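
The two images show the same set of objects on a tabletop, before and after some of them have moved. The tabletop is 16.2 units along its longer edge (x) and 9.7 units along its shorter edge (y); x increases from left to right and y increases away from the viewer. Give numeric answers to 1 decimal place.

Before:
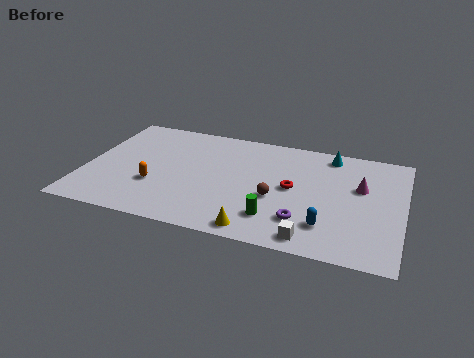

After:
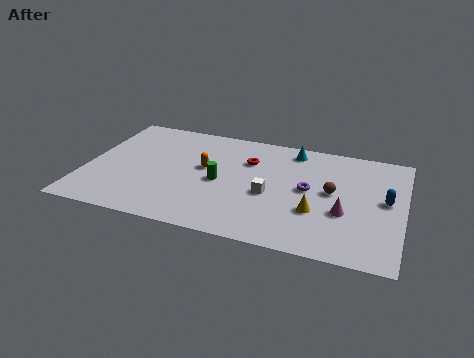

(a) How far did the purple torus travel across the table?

2.7

The purple torus was near (11.3, 2.4) before and (11.4, 5.1) after, so it travelled √(0.1² + 2.7²) ≈ 2.7 units.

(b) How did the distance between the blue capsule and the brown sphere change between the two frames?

-0.4

The distance was about 3.1 in the first image and 2.7 in the second, so they moved 0.4 units closer together.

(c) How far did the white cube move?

3.8

From (11.8, 1.1) to (9.5, 4.1), the white cube covered √(2.3² + 3.0²) ≈ 3.8 units.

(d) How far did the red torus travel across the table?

3.0

The red torus was near (10.6, 5.0) before and (8.2, 6.8) after, so it travelled √(2.4² + 1.8²) ≈ 3.0 units.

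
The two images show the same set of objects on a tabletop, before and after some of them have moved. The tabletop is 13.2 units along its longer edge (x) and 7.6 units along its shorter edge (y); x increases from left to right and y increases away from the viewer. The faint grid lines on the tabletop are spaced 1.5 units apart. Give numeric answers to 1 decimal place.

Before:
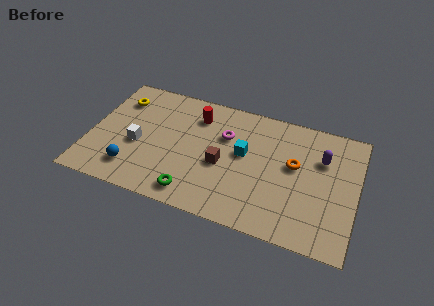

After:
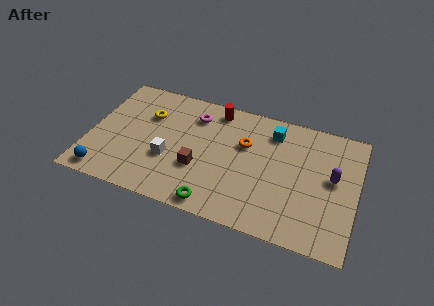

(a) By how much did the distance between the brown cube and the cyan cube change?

+3.4

They were about 1.4 units apart before and 4.8 after — 3.4 units further apart.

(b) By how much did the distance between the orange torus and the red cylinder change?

-2.9

They were about 5.2 units apart before and 2.3 after — 2.9 units closer together.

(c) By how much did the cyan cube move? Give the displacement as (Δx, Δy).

(1.3, 1.8)

The cyan cube started near (7.6, 4.3) and ended near (8.9, 6.1).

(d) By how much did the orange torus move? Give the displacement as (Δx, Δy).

(-2.5, 0.5)

From the two frames, the orange torus sits at roughly (10.1, 4.4) before and (7.6, 4.9) after.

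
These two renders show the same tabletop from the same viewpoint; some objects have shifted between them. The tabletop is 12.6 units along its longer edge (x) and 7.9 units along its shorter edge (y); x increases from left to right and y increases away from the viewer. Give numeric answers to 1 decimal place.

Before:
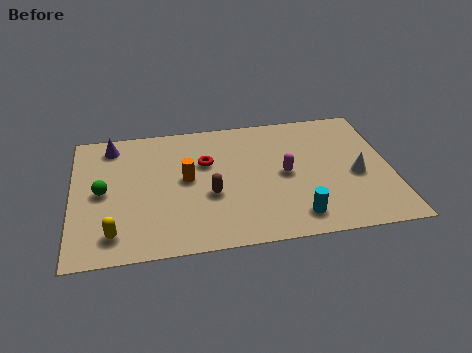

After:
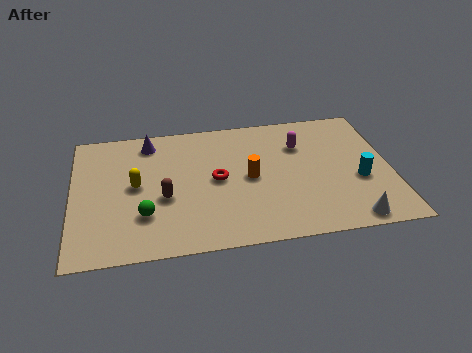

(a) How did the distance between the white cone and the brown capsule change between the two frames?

+1.8

The distance was about 5.8 in the first image and 7.6 in the second, so they moved 1.8 units further apart.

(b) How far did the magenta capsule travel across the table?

1.8

The magenta capsule was near (8.4, 3.9) before and (9.1, 5.6) after, so it travelled √(0.7² + 1.7²) ≈ 1.8 units.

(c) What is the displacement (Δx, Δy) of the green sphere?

(1.6, -1.6)

The green sphere was at about (1.2, 3.9) and moved to about (2.8, 2.3).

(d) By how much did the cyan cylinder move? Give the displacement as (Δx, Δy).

(2.6, 1.8)

The cyan cylinder was at about (8.7, 1.3) and moved to about (11.3, 3.1).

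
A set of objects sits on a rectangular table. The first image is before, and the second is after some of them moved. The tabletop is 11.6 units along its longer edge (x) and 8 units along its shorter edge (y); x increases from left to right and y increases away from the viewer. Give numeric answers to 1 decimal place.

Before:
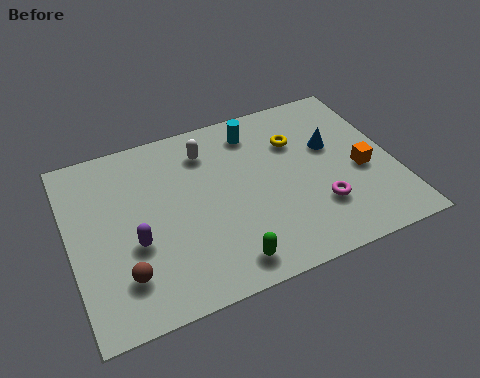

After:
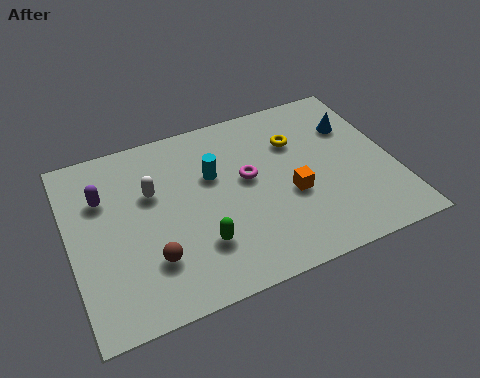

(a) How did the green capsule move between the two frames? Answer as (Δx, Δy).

(-0.8, 1.1)

The green capsule was at about (5.2, 1.1) and moved to about (4.4, 2.2).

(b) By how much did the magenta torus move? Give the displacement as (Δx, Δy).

(-2.3, 2.2)

From the two frames, the magenta torus sits at roughly (8.7, 2.3) before and (6.4, 4.5) after.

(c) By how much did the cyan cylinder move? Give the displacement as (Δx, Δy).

(-1.7, -1.5)

The cyan cylinder was at about (6.9, 6.6) and moved to about (5.2, 5.1).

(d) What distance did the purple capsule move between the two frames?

2.6

The purple capsule was near (2.2, 3.1) before and (1.3, 5.5) after, so it travelled √(0.9² + 2.4²) ≈ 2.6 units.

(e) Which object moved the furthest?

the magenta torus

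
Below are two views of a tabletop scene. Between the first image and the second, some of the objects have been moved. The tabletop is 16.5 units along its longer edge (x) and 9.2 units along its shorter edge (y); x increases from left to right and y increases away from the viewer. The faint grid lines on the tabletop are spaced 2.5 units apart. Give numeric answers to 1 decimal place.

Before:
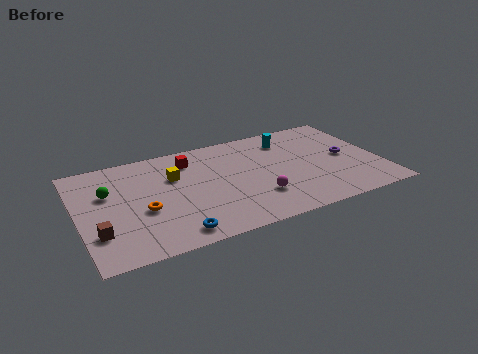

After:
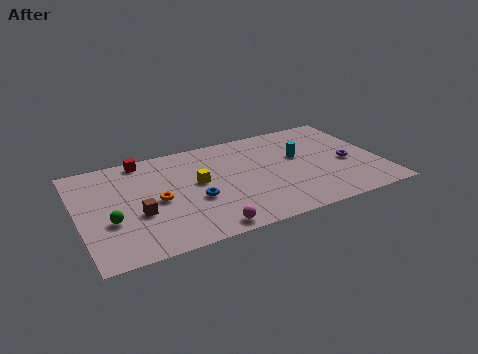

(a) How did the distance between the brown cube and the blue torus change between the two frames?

-1.0

The distance was about 4.1 in the first image and 3.1 in the second, so they moved 1.0 units closer together.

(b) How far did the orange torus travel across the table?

1.0

From (3.4, 3.7) to (4.2, 4.3), the orange torus covered √(0.8² + 0.6²) ≈ 1.0 units.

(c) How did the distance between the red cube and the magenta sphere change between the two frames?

+2.2

They were about 5.7 units apart before and 7.9 after — 2.2 units further apart.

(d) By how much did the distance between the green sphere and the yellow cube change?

+1.6

The distance was about 3.6 in the first image and 5.2 in the second, so they moved 1.6 units further apart.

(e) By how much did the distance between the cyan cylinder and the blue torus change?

-3.0

Before: roughly 9.3 units apart; after: 6.3. That's 3.0 units closer together.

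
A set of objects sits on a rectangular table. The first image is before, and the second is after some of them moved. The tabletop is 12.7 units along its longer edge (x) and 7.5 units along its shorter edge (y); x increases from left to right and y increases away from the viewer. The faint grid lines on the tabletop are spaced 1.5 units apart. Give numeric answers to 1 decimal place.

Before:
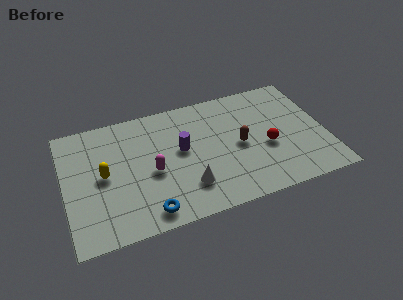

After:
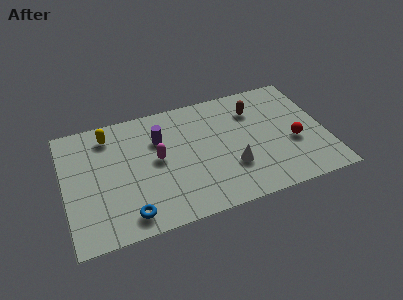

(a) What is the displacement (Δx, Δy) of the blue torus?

(-0.9, 0.1)

From the two frames, the blue torus sits at roughly (3.8, 1.0) before and (2.9, 1.1) after.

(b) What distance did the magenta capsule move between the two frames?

0.8

From (4.2, 3.3) to (4.5, 4.0), the magenta capsule covered √(0.3² + 0.7²) ≈ 0.8 units.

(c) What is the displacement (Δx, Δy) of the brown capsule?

(0.9, 2.0)

The brown capsule started near (8.5, 3.6) and ended near (9.4, 5.6).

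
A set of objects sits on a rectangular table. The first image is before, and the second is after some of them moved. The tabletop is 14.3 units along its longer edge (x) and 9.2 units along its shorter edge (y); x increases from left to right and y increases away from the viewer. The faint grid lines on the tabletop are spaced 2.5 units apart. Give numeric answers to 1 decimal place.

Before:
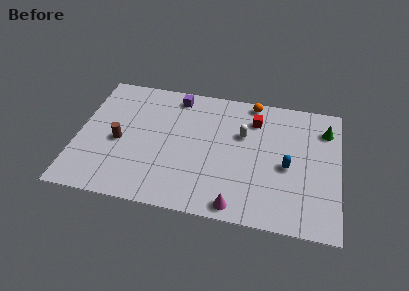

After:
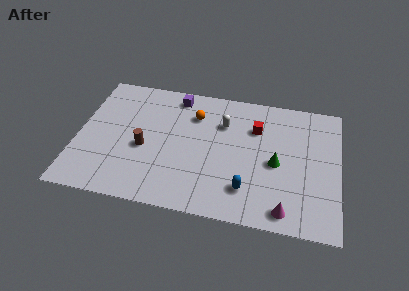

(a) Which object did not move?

the purple cube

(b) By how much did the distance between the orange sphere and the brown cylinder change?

-4.4

They were about 8.3 units apart before and 3.9 after — 4.4 units closer together.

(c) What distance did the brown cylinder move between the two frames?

1.4

From (2.3, 4.1) to (3.7, 3.9), the brown cylinder covered √(1.4² + 0.2²) ≈ 1.4 units.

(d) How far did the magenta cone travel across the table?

2.6

The magenta cone was near (8.9, 0.9) before and (11.5, 1.1) after, so it travelled √(2.6² + 0.2²) ≈ 2.6 units.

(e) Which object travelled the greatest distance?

the green cone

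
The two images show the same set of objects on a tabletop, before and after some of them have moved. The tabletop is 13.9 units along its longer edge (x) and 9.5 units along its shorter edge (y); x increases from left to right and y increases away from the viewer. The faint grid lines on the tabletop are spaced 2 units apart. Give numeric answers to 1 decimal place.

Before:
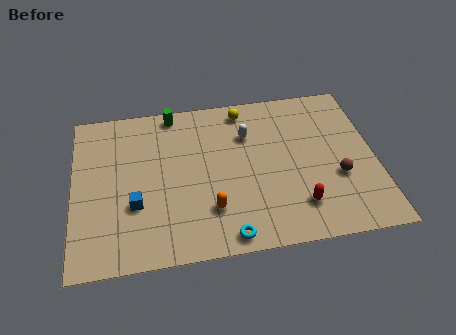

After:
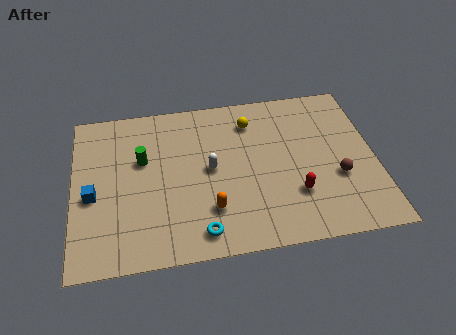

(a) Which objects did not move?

the orange capsule and the brown sphere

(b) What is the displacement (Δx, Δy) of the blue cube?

(-1.9, 0.8)

From the two frames, the blue cube sits at roughly (2.8, 3.3) before and (0.9, 4.1) after.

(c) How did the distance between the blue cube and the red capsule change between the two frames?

+1.8

They were about 7.5 units apart before and 9.3 after — 1.8 units further apart.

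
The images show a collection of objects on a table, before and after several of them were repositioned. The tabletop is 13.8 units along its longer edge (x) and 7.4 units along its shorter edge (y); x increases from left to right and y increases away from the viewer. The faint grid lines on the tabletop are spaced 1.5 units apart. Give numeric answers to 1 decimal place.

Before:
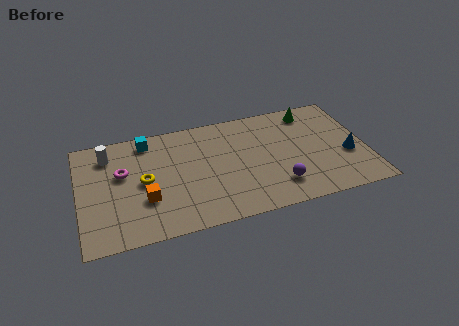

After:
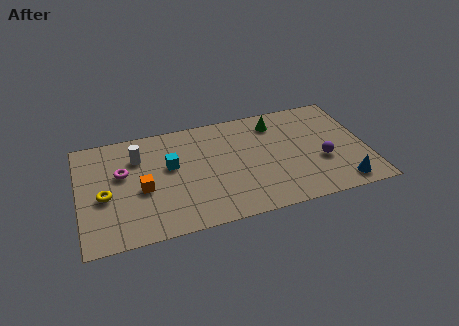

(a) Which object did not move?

the magenta torus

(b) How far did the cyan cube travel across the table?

2.2

The cyan cube moved from about (3.4, 6.4) to (4.4, 4.4), a distance of √(1.0² + 2.0²) ≈ 2.2.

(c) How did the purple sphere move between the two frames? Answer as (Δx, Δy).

(2.2, 1.1)

From the two frames, the purple sphere sits at roughly (9.4, 1.7) before and (11.6, 2.8) after.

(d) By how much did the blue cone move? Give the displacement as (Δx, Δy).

(-0.5, -1.9)

The blue cone was at about (12.9, 2.9) and moved to about (12.4, 1.0).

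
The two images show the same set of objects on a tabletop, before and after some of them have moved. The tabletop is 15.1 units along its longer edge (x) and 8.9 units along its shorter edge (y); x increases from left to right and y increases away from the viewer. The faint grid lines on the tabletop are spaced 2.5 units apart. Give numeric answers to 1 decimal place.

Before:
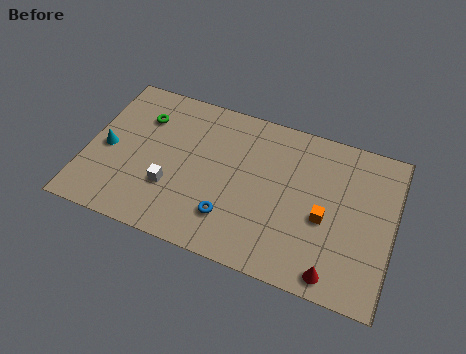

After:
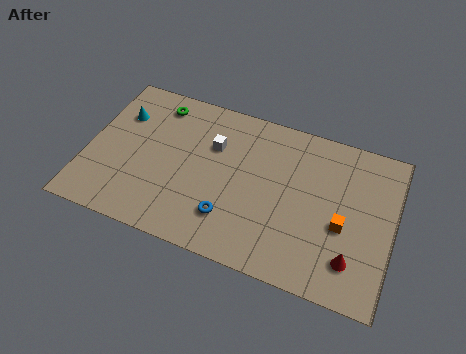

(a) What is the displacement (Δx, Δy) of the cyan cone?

(0.4, 2.2)

The cyan cone was at about (1.0, 4.1) and moved to about (1.4, 6.3).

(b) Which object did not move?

the blue torus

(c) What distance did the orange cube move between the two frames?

0.9

The orange cube was near (11.8, 3.8) before and (12.7, 3.7) after, so it travelled √(0.9² + 0.1²) ≈ 0.9 units.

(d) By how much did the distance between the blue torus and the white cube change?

+0.9

They were about 3.1 units apart before and 4.0 after — 0.9 units further apart.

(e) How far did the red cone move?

1.3

From (12.5, 1.0) to (13.3, 2.0), the red cone covered √(0.8² + 1.0²) ≈ 1.3 units.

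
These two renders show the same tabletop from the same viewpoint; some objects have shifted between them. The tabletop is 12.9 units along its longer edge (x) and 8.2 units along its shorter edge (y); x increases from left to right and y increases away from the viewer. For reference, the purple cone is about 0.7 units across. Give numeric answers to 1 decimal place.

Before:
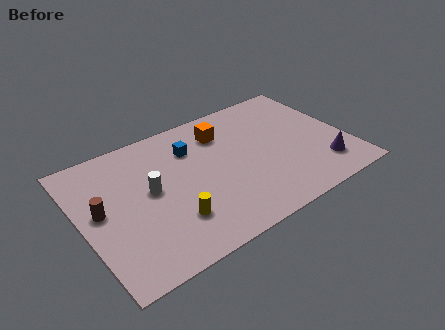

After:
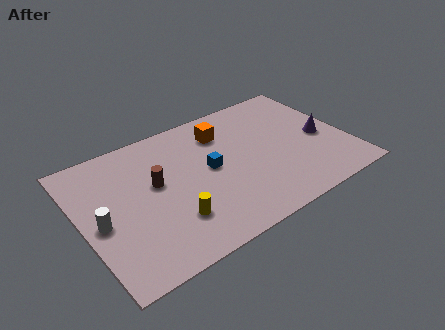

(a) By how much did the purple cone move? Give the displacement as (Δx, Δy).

(0.3, 1.9)

The purple cone started near (11.4, 1.8) and ended near (11.7, 3.7).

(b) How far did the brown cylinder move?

2.7

The brown cylinder moved from about (0.9, 4.4) to (3.6, 4.7), a distance of √(2.7² + 0.3²) ≈ 2.7.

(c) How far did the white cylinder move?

2.6

From (3.3, 4.4) to (0.8, 3.7), the white cylinder covered √(2.5² + 0.7²) ≈ 2.6 units.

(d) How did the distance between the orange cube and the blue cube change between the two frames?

+0.6

The distance was about 1.6 in the first image and 2.2 in the second, so they moved 0.6 units further apart.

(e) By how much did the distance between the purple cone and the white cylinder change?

+2.4

The distance was about 8.5 in the first image and 10.9 in the second, so they moved 2.4 units further apart.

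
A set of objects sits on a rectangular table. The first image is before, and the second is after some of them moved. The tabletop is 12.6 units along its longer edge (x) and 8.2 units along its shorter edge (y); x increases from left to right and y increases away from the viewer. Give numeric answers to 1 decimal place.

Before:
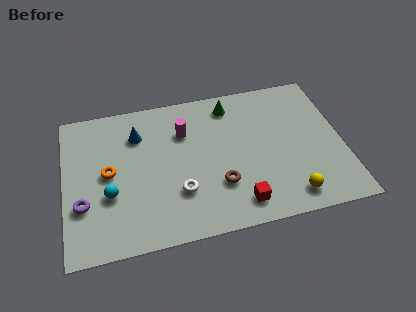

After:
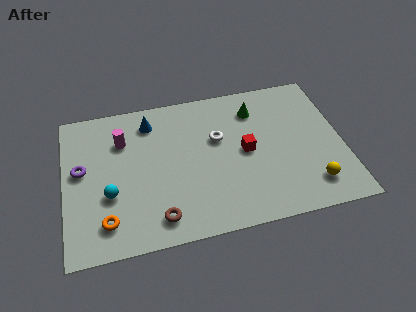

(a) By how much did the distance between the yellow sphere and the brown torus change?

+3.5

The distance was about 3.4 in the first image and 6.9 in the second, so they moved 3.5 units further apart.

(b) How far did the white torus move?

3.2

The white torus was near (5.1, 2.5) before and (7.0, 5.1) after, so it travelled √(1.9² + 2.6²) ≈ 3.2 units.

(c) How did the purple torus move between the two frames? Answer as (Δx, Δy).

(0.0, 1.9)

The purple torus started near (0.8, 2.7) and ended near (0.8, 4.6).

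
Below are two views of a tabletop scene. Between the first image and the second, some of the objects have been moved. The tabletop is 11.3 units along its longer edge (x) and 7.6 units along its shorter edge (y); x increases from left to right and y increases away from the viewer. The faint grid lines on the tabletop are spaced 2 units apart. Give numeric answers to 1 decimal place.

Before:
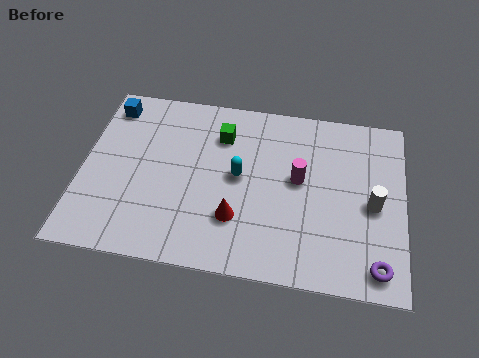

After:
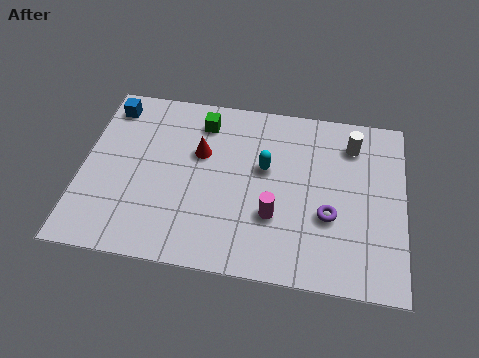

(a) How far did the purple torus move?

2.5

From (10.4, 1.0) to (8.7, 2.8), the purple torus covered √(1.7² + 1.8²) ≈ 2.5 units.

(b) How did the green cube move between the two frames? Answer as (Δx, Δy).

(-0.7, 0.5)

The green cube started near (4.8, 5.7) and ended near (4.1, 6.2).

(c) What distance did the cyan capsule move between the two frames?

1.0

The cyan capsule was near (5.5, 4.0) before and (6.4, 4.5) after, so it travelled √(0.9² + 0.5²) ≈ 1.0 units.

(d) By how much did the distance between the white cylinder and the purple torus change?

+0.8

They were about 2.5 units apart before and 3.3 after — 0.8 units further apart.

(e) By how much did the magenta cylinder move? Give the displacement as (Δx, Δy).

(-0.8, -1.7)

From the two frames, the magenta cylinder sits at roughly (7.6, 4.2) before and (6.8, 2.5) after.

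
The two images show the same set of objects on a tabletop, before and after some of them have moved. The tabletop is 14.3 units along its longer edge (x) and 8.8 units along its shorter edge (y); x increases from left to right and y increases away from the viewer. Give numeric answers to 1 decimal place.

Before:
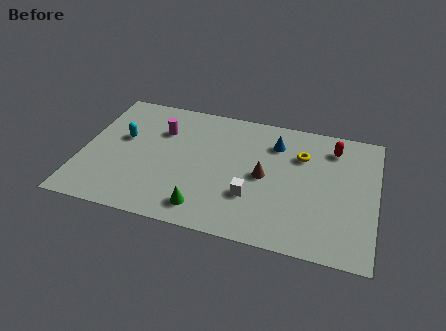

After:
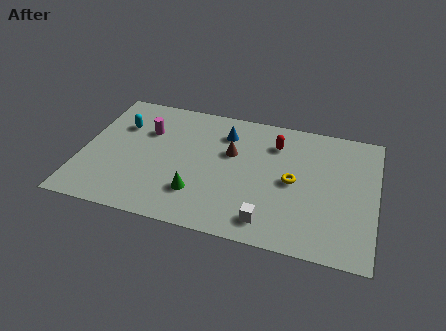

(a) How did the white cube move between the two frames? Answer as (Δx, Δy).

(0.9, -1.4)

From the two frames, the white cube sits at roughly (8.4, 2.8) before and (9.3, 1.4) after.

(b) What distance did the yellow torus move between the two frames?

1.9

From (10.6, 6.2) to (10.3, 4.3), the yellow torus covered √(0.3² + 1.9²) ≈ 1.9 units.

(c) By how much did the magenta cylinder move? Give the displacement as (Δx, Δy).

(-0.7, -0.2)

The magenta cylinder was at about (3.7, 6.2) and moved to about (3.0, 6.0).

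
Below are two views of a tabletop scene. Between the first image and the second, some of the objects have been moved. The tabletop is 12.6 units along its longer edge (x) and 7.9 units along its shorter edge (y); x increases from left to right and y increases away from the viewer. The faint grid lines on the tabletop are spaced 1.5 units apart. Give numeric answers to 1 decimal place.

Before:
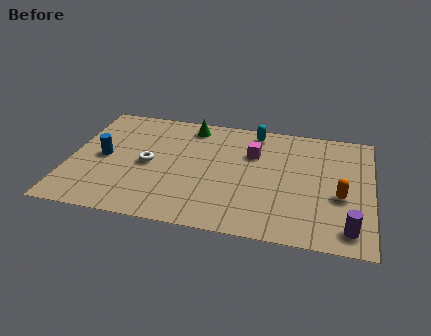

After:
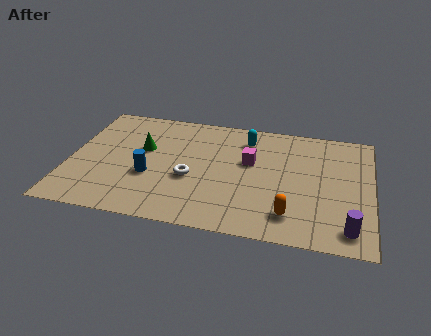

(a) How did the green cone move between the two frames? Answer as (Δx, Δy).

(-1.9, -2.0)

The green cone started near (4.9, 6.8) and ended near (3.0, 4.8).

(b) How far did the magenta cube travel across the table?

0.6

The magenta cube was near (7.6, 5.4) before and (7.5, 4.8) after, so it travelled √(0.1² + 0.6²) ≈ 0.6 units.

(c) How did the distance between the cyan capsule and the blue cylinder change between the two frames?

-1.8

They were about 6.9 units apart before and 5.1 after — 1.8 units closer together.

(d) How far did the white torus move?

1.9

The white torus moved from about (3.3, 3.8) to (5.1, 3.2), a distance of √(1.8² + 0.6²) ≈ 1.9.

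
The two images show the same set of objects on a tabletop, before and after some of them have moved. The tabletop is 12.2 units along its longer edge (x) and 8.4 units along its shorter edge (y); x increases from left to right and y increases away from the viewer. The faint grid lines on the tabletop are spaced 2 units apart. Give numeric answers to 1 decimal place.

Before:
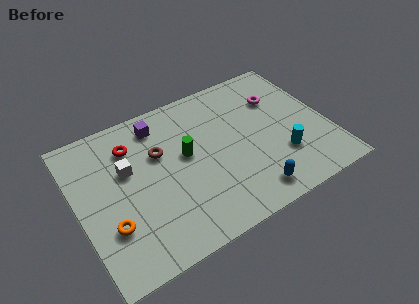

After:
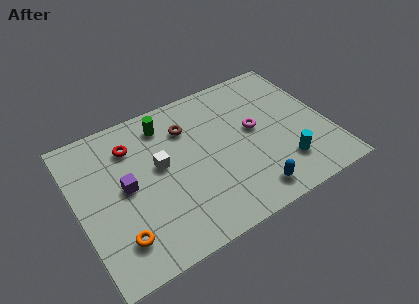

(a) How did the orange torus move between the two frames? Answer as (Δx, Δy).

(0.3, -0.8)

From the two frames, the orange torus sits at roughly (1.3, 2.6) before and (1.6, 1.8) after.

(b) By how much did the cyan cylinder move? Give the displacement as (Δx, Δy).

(0.0, -0.5)

From the two frames, the cyan cylinder sits at roughly (9.7, 2.5) before and (9.7, 2.0) after.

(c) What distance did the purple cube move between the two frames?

3.4

The purple cube moved from about (4.3, 7.0) to (2.3, 4.3), a distance of √(2.0² + 2.7²) ≈ 3.4.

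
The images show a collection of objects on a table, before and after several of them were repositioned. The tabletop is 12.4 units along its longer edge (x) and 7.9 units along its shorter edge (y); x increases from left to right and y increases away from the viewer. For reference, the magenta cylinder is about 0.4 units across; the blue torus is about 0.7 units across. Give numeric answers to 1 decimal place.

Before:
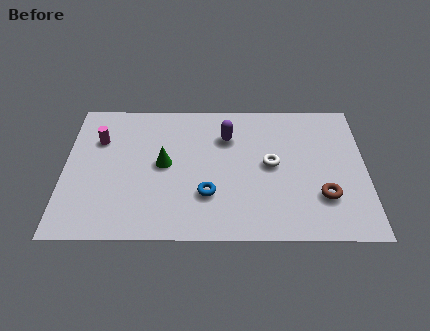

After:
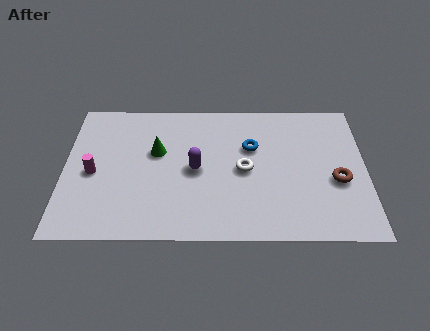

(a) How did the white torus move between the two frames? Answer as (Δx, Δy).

(-1.1, -0.3)

From the two frames, the white torus sits at roughly (8.5, 4.1) before and (7.4, 3.8) after.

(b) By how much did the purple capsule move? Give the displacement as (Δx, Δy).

(-1.3, -1.9)

The purple capsule started near (6.7, 5.7) and ended near (5.4, 3.8).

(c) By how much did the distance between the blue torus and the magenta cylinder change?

+1.2

Before: roughly 5.5 units apart; after: 6.7. That's 1.2 units further apart.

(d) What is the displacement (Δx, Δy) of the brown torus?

(0.6, 0.9)

From the two frames, the brown torus sits at roughly (10.6, 2.3) before and (11.2, 3.2) after.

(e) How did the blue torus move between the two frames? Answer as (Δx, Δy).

(1.8, 2.7)

The blue torus was at about (5.9, 2.4) and moved to about (7.7, 5.1).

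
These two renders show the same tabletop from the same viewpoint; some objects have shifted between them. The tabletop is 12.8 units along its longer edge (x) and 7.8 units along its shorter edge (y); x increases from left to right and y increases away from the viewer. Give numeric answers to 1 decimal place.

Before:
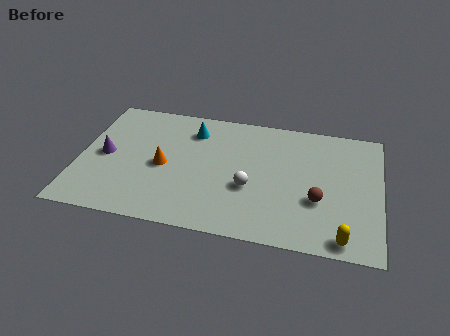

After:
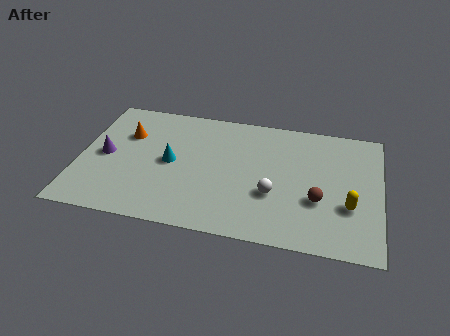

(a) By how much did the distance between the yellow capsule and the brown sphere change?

-1.0

They were about 2.3 units apart before and 1.3 after — 1.0 units closer together.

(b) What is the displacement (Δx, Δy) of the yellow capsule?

(0.2, 1.9)

From the two frames, the yellow capsule sits at roughly (11.3, 0.8) before and (11.5, 2.7) after.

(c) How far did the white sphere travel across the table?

1.0

The white sphere moved from about (7.3, 3.0) to (8.3, 2.8), a distance of √(1.0² + 0.2²) ≈ 1.0.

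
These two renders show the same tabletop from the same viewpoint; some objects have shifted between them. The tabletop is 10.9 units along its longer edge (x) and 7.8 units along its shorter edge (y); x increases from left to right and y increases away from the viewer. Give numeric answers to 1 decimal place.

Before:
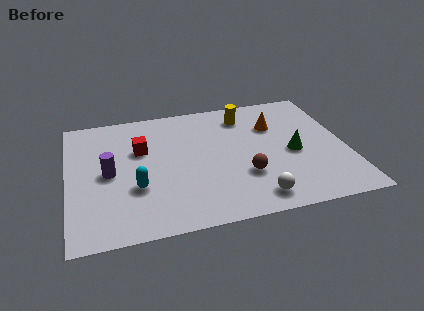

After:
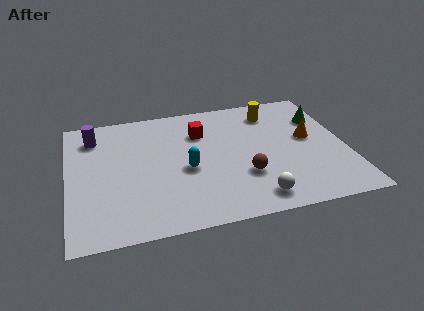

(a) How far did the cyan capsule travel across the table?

2.1

The cyan capsule moved from about (2.6, 2.7) to (4.6, 3.4), a distance of √(2.0² + 0.7²) ≈ 2.1.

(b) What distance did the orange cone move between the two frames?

1.7

The orange cone moved from about (8.2, 5.4) to (9.5, 4.3), a distance of √(1.3² + 1.1²) ≈ 1.7.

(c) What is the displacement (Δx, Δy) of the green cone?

(1.3, 2.0)

From the two frames, the green cone sits at roughly (8.8, 3.5) before and (10.1, 5.5) after.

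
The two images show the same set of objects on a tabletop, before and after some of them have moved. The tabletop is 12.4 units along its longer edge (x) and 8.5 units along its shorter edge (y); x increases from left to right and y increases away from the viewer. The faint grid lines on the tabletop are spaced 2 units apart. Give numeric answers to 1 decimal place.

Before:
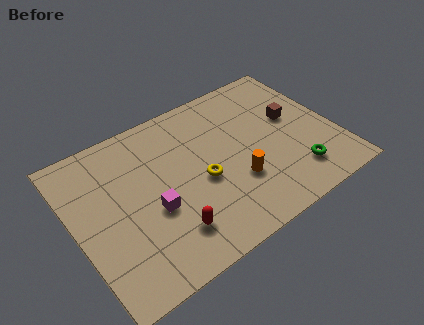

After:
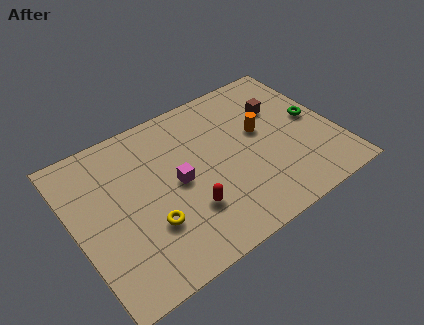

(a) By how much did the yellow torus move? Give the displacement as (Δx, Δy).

(-2.7, -1.0)

From the two frames, the yellow torus sits at roughly (5.9, 3.7) before and (3.2, 2.7) after.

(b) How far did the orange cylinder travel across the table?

2.6

The orange cylinder was near (7.4, 2.8) before and (9.0, 4.9) after, so it travelled √(1.6² + 2.1²) ≈ 2.6 units.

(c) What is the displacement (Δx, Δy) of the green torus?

(1.4, 2.6)

From the two frames, the green torus sits at roughly (10.1, 1.8) before and (11.5, 4.4) after.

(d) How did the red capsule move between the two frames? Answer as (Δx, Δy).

(1.0, 0.6)

The red capsule started near (4.0, 1.9) and ended near (5.0, 2.5).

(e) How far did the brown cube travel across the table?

1.0

From (10.6, 4.9) to (10.1, 5.8), the brown cube covered √(0.5² + 0.9²) ≈ 1.0 units.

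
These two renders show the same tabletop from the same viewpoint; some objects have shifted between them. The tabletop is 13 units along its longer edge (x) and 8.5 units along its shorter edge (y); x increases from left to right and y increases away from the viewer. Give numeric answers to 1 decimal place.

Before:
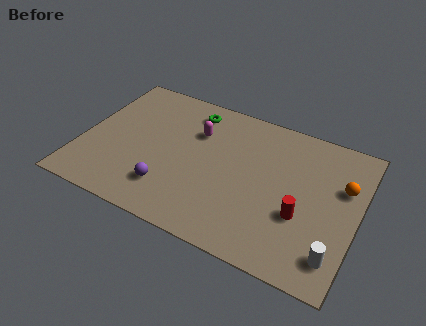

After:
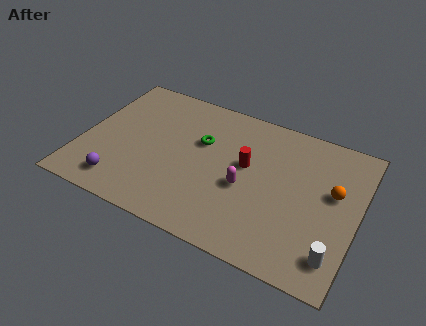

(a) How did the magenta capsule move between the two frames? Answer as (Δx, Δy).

(2.6, -2.3)

From the two frames, the magenta capsule sits at roughly (5.2, 5.9) before and (7.8, 3.6) after.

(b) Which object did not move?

the white cylinder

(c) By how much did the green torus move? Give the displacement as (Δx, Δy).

(0.7, -1.7)

The green torus started near (4.8, 7.1) and ended near (5.5, 5.4).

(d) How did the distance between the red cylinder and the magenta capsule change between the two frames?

-4.7

Before: roughly 6.0 units apart; after: 1.3. That's 4.7 units closer together.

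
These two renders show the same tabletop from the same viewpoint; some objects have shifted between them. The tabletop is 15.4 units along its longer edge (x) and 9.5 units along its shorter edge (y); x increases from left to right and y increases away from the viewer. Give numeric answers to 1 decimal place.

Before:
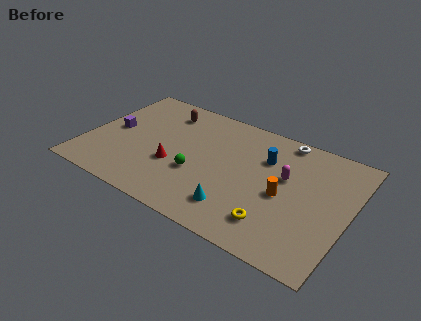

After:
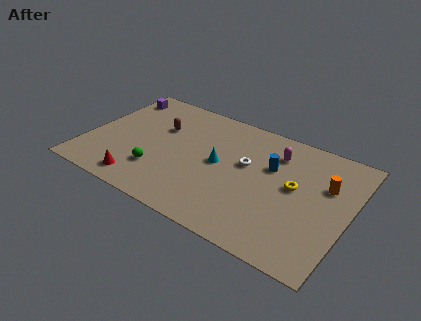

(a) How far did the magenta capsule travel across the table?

1.8

The magenta capsule was near (11.6, 5.7) before and (10.8, 7.3) after, so it travelled √(0.8² + 1.6²) ≈ 1.8 units.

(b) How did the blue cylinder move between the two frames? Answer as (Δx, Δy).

(0.4, -0.5)

The blue cylinder was at about (10.3, 6.6) and moved to about (10.7, 6.1).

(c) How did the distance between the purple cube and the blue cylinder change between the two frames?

+0.8

The distance was about 9.1 in the first image and 9.9 in the second, so they moved 0.8 units further apart.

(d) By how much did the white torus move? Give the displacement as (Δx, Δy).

(-1.8, -3.0)

The white torus was at about (11.1, 8.6) and moved to about (9.3, 5.6).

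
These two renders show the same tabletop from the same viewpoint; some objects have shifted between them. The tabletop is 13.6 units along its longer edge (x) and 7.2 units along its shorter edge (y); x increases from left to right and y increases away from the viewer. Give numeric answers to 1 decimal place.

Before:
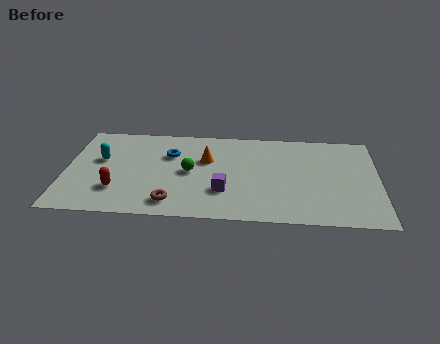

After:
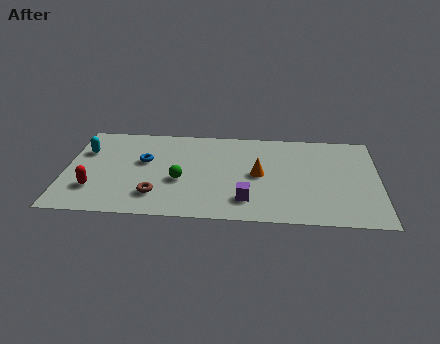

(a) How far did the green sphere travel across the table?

0.8

The green sphere moved from about (5.4, 3.6) to (5.0, 2.9), a distance of √(0.4² + 0.7²) ≈ 0.8.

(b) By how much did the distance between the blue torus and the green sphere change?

+0.5

Before: roughly 1.6 units apart; after: 2.1. That's 0.5 units further apart.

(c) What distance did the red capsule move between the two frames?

1.0

The red capsule moved from about (2.3, 2.0) to (1.3, 2.0), a distance of √(1.0² + 0.0²) ≈ 1.0.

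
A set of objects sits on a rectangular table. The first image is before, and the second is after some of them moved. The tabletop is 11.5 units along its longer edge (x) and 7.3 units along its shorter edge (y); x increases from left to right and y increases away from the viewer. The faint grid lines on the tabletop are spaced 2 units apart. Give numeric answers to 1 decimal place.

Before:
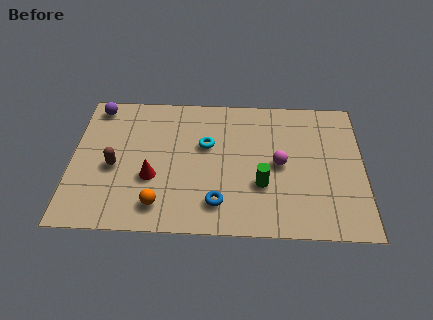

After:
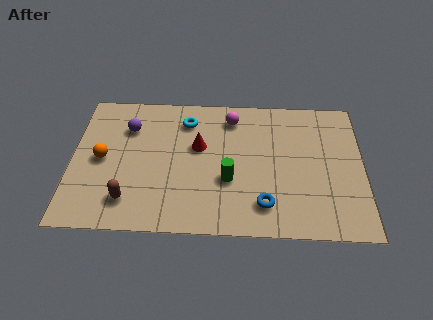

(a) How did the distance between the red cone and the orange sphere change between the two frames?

+2.5

They were about 1.4 units apart before and 3.9 after — 2.5 units further apart.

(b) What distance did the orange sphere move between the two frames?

3.3

From (3.5, 1.3) to (1.2, 3.6), the orange sphere covered √(2.3² + 2.3²) ≈ 3.3 units.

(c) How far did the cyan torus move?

1.5

The cyan torus was near (5.3, 4.5) before and (4.5, 5.8) after, so it travelled √(0.8² + 1.3²) ≈ 1.5 units.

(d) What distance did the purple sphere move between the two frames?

1.7

The purple sphere was near (0.9, 6.4) before and (2.2, 5.3) after, so it travelled √(1.3² + 1.1²) ≈ 1.7 units.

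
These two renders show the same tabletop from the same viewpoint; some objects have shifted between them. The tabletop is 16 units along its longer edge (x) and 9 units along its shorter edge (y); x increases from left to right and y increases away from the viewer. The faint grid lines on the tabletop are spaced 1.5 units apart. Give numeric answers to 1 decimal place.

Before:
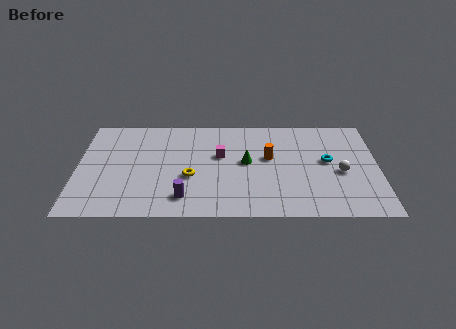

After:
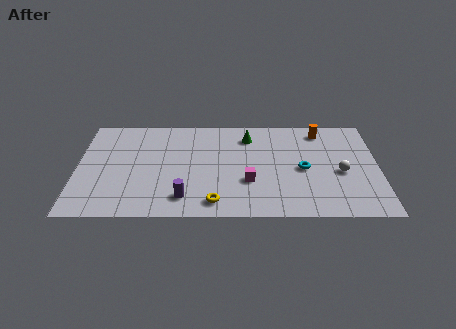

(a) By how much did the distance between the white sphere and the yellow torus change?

-0.8

The distance was about 8.0 in the first image and 7.2 in the second, so they moved 0.8 units closer together.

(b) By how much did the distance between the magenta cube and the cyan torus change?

-2.6

They were about 5.7 units apart before and 3.1 after — 2.6 units closer together.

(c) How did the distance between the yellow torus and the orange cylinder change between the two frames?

+4.0

They were about 4.5 units apart before and 8.5 after — 4.0 units further apart.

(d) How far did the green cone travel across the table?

2.3

The green cone moved from about (9.0, 4.8) to (9.1, 7.1), a distance of √(0.1² + 2.3²) ≈ 2.3.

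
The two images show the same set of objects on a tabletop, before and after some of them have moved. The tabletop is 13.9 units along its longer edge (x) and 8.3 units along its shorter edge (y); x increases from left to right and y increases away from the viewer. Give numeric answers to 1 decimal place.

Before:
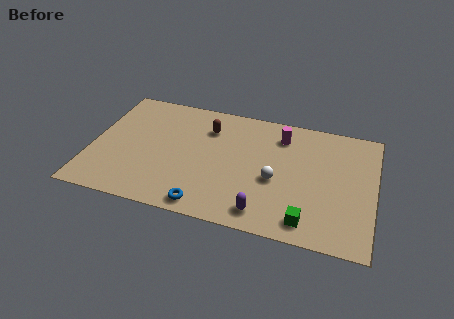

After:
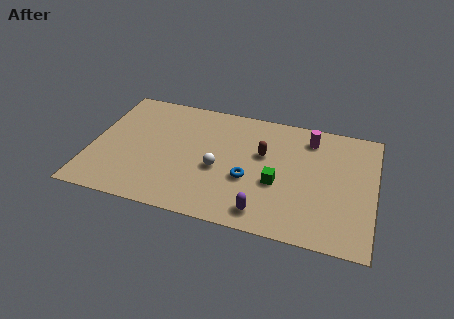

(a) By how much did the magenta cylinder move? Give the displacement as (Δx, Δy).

(1.4, 0.2)

The magenta cylinder started near (9.2, 6.6) and ended near (10.6, 6.8).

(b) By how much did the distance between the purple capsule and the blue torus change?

-0.6

They were about 2.8 units apart before and 2.2 after — 0.6 units closer together.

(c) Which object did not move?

the purple capsule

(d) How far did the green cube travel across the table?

2.6

The green cube moved from about (10.8, 1.2) to (9.2, 3.3), a distance of √(1.6² + 2.1²) ≈ 2.6.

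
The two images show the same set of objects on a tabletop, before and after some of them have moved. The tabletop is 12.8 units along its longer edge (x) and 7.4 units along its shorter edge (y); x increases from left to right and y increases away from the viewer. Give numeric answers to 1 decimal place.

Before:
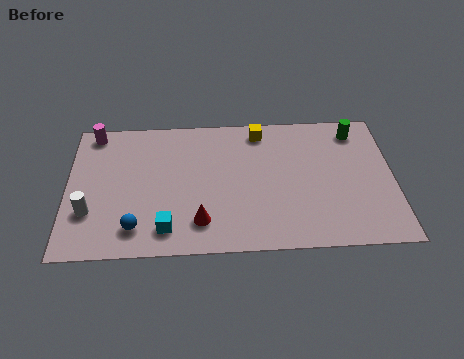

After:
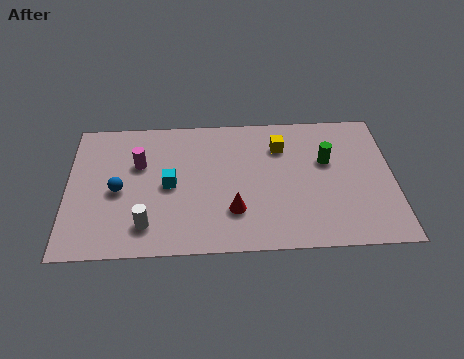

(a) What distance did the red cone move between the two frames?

1.4

The red cone moved from about (5.2, 1.6) to (6.5, 2.1), a distance of √(1.3² + 0.5²) ≈ 1.4.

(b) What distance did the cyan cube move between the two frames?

2.3

The cyan cube moved from about (3.9, 1.3) to (4.0, 3.6), a distance of √(0.1² + 2.3²) ≈ 2.3.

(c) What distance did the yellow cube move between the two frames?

1.2

From (7.6, 6.4) to (8.4, 5.5), the yellow cube covered √(0.8² + 0.9²) ≈ 1.2 units.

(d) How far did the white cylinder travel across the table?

2.3

From (0.9, 2.3) to (3.1, 1.5), the white cylinder covered √(2.2² + 0.8²) ≈ 2.3 units.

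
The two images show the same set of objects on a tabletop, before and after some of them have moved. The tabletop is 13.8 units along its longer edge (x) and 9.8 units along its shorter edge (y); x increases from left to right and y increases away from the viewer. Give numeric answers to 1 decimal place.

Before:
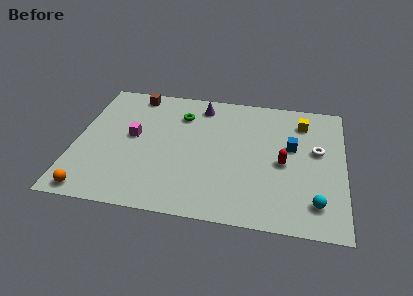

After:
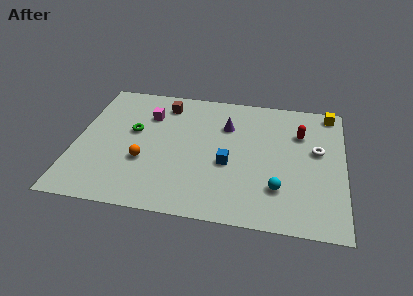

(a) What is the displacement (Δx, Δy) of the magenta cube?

(0.7, 1.8)

From the two frames, the magenta cube sits at roughly (2.9, 5.3) before and (3.6, 7.1) after.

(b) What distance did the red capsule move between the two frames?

2.5

The red capsule moved from about (10.7, 4.5) to (11.5, 6.9), a distance of √(0.8² + 2.4²) ≈ 2.5.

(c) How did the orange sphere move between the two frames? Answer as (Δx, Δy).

(2.5, 2.6)

The orange sphere started near (1.1, 0.9) and ended near (3.6, 3.5).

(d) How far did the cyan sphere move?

2.0

The cyan sphere was near (12.4, 1.9) before and (10.5, 2.6) after, so it travelled √(1.9² + 0.7²) ≈ 2.0 units.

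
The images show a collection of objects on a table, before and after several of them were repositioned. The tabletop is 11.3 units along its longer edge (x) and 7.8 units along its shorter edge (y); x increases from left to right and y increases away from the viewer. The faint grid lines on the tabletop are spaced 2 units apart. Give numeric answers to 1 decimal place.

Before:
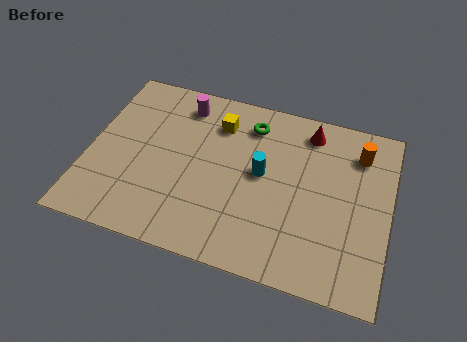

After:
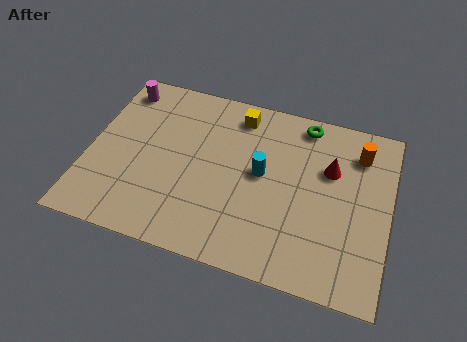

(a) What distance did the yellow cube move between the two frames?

0.9

The yellow cube moved from about (4.7, 6.0) to (5.4, 6.6), a distance of √(0.7² + 0.6²) ≈ 0.9.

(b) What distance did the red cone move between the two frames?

1.7

From (8.1, 6.6) to (9.0, 5.1), the red cone covered √(0.9² + 1.5²) ≈ 1.7 units.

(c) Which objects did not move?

the cyan cylinder and the orange cylinder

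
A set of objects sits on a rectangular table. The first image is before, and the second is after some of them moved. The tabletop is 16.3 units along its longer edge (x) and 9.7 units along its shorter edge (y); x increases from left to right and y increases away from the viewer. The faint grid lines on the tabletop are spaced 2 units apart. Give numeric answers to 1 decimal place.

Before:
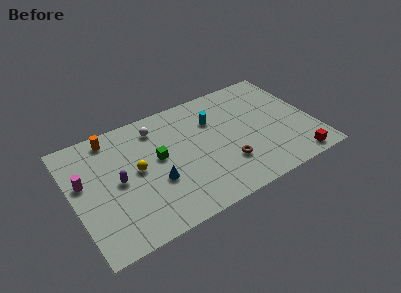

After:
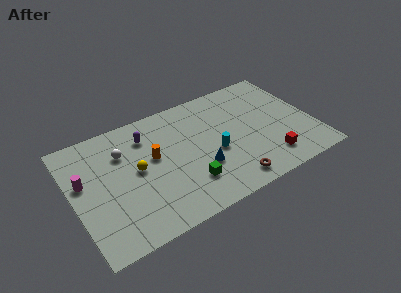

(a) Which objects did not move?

the yellow sphere and the magenta cylinder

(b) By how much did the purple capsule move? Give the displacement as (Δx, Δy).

(2.3, 2.7)

The purple capsule started near (3.0, 4.8) and ended near (5.3, 7.5).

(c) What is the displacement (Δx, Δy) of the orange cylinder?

(2.5, -2.9)

From the two frames, the orange cylinder sits at roughly (3.0, 8.5) before and (5.5, 5.6) after.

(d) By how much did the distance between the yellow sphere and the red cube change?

-1.9

Before: roughly 11.1 units apart; after: 9.2. That's 1.9 units closer together.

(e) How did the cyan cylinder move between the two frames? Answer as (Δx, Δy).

(-0.3, -2.7)

From the two frames, the cyan cylinder sits at roughly (9.8, 6.8) before and (9.5, 4.1) after.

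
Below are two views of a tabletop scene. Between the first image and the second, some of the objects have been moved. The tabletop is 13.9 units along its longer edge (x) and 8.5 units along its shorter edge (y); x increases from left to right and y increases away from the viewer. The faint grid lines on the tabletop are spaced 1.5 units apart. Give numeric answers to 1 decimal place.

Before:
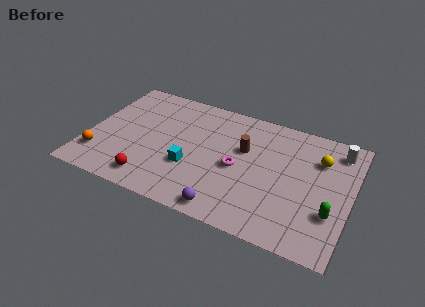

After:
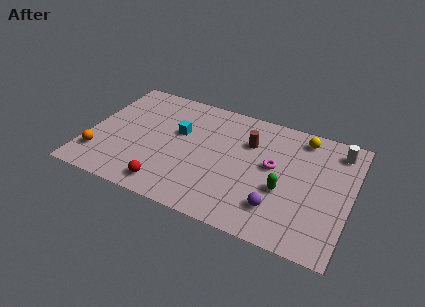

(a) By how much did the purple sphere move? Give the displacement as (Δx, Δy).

(2.5, 1.1)

The purple sphere started near (7.8, 0.9) and ended near (10.3, 2.0).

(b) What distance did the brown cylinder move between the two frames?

0.6

From (8.2, 5.3) to (8.4, 5.9), the brown cylinder covered √(0.2² + 0.6²) ≈ 0.6 units.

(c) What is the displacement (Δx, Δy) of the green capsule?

(-2.5, 0.6)

The green capsule started near (13.0, 2.7) and ended near (10.5, 3.3).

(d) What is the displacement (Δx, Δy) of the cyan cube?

(-0.9, 2.2)

The cyan cube was at about (5.6, 3.0) and moved to about (4.7, 5.2).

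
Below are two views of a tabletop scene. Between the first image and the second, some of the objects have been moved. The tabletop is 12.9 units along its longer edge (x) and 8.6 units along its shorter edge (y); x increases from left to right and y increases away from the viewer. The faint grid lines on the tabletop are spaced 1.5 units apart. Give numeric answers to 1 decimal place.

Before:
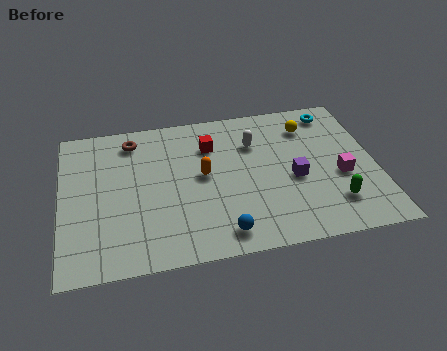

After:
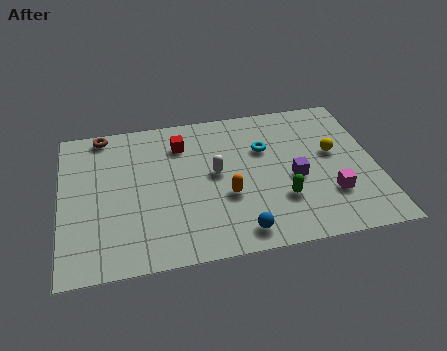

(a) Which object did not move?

the purple cube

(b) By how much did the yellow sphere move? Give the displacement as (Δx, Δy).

(0.9, -1.8)

The yellow sphere started near (10.3, 6.7) and ended near (11.2, 4.9).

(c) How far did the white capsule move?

2.3

The white capsule was near (8.0, 6.1) before and (6.3, 4.6) after, so it travelled √(1.7² + 1.5²) ≈ 2.3 units.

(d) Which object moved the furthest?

the cyan torus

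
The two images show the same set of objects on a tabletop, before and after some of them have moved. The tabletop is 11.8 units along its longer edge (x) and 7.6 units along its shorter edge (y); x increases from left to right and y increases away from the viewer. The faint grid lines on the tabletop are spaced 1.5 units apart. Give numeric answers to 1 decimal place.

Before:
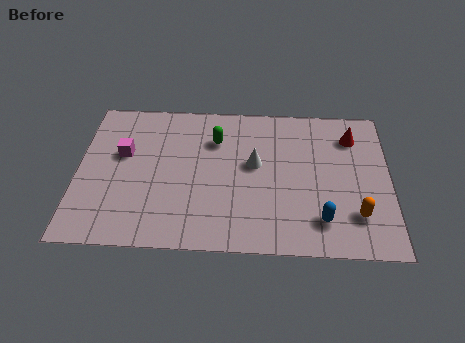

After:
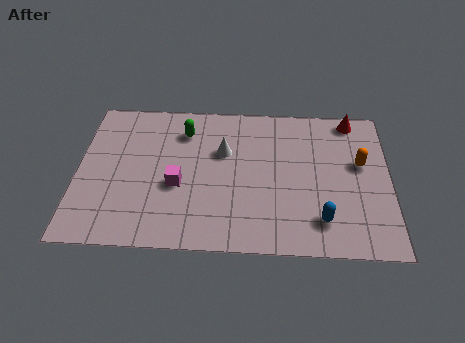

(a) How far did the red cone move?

0.9

The red cone moved from about (10.4, 5.9) to (10.4, 6.8), a distance of √(0.0² + 0.9²) ≈ 0.9.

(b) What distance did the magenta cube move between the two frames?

2.6

The magenta cube moved from about (1.7, 4.6) to (3.8, 3.1), a distance of √(2.1² + 1.5²) ≈ 2.6.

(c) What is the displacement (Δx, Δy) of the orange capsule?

(0.2, 2.6)

From the two frames, the orange capsule sits at roughly (10.5, 1.9) before and (10.7, 4.5) after.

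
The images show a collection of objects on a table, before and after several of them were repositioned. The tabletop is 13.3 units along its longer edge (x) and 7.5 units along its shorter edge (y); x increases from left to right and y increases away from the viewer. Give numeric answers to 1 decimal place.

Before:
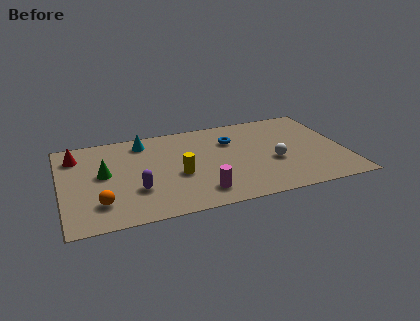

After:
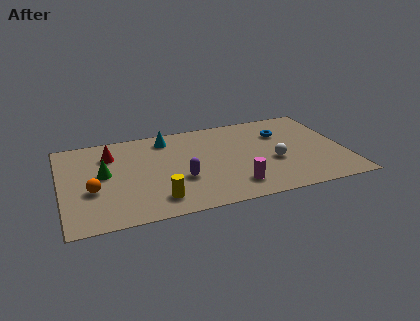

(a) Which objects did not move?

the white sphere and the green cone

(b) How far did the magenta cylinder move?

1.6

From (6.3, 1.4) to (7.9, 1.5), the magenta cylinder covered √(1.6² + 0.1²) ≈ 1.6 units.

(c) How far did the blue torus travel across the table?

2.4

From (8.1, 5.3) to (10.5, 5.3), the blue torus covered √(2.4² + 0.0²) ≈ 2.4 units.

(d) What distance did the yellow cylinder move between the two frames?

2.0

The yellow cylinder was near (5.4, 3.1) before and (4.3, 1.4) after, so it travelled √(1.1² + 1.7²) ≈ 2.0 units.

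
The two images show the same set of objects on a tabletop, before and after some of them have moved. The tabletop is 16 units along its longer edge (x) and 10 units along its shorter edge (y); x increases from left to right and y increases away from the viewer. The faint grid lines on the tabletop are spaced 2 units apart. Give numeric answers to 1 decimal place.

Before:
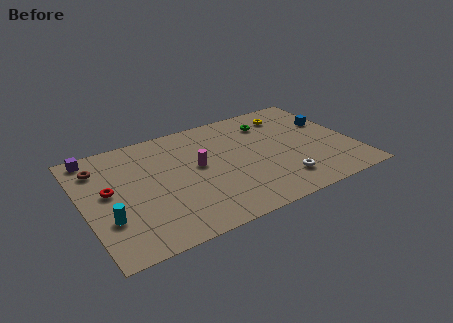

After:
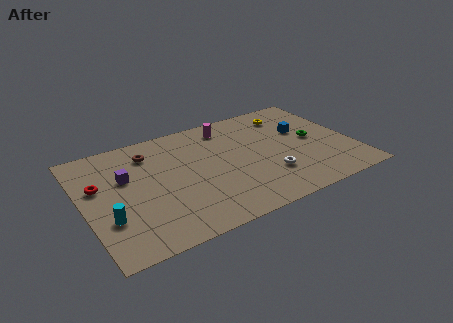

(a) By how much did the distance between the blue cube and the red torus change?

-1.2

Before: roughly 13.5 units apart; after: 12.3. That's 1.2 units closer together.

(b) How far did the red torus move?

0.9

The red torus moved from about (1.5, 5.5) to (1.0, 6.2), a distance of √(0.5² + 0.7²) ≈ 0.9.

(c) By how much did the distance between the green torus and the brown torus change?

-0.3

Before: roughly 10.3 units apart; after: 10.0. That's 0.3 units closer together.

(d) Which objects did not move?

the yellow torus and the cyan cylinder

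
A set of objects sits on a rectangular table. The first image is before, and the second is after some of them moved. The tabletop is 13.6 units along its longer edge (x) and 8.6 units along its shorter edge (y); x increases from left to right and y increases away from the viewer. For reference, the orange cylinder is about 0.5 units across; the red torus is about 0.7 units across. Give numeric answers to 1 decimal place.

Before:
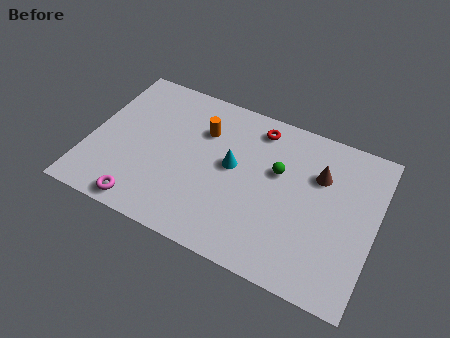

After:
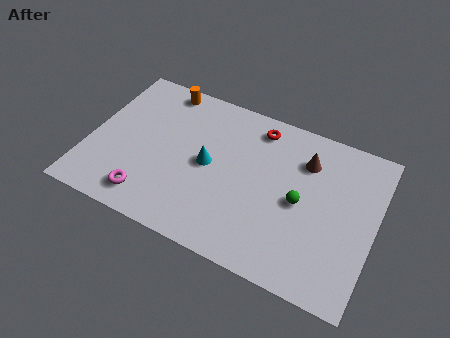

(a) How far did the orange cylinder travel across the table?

2.7

The orange cylinder was near (5.2, 6.1) before and (3.0, 7.7) after, so it travelled √(2.2² + 1.6²) ≈ 2.7 units.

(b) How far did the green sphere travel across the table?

1.7

The green sphere moved from about (8.9, 5.3) to (10.1, 4.1), a distance of √(1.2² + 1.2²) ≈ 1.7.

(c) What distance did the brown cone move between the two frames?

0.9

The brown cone was near (10.8, 5.9) before and (10.1, 6.4) after, so it travelled √(0.7² + 0.5²) ≈ 0.9 units.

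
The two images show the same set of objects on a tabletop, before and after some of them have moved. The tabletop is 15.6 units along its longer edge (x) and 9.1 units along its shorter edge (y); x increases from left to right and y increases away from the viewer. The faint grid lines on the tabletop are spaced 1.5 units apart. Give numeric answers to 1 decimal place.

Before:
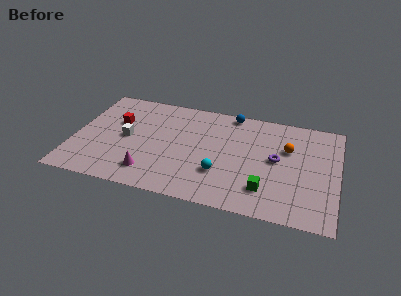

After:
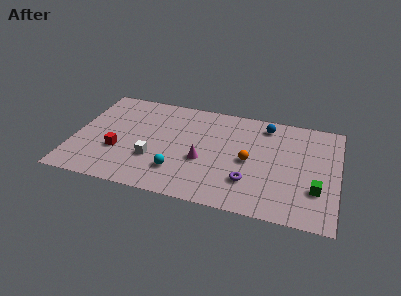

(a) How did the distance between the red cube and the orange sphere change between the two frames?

-2.4

They were about 10.2 units apart before and 7.8 after — 2.4 units closer together.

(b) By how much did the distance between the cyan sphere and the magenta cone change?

-2.3

The distance was about 4.2 in the first image and 1.9 in the second, so they moved 2.3 units closer together.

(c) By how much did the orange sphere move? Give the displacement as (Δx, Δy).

(-2.2, -1.6)

The orange sphere started near (12.6, 5.9) and ended near (10.4, 4.3).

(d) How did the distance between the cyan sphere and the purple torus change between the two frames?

+0.4

The distance was about 3.8 in the first image and 4.2 in the second, so they moved 0.4 units further apart.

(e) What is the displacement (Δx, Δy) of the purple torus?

(-1.5, -2.3)

The purple torus started near (12.0, 4.8) and ended near (10.5, 2.5).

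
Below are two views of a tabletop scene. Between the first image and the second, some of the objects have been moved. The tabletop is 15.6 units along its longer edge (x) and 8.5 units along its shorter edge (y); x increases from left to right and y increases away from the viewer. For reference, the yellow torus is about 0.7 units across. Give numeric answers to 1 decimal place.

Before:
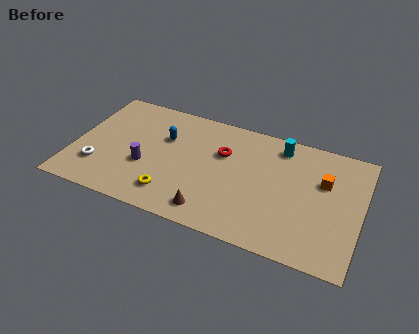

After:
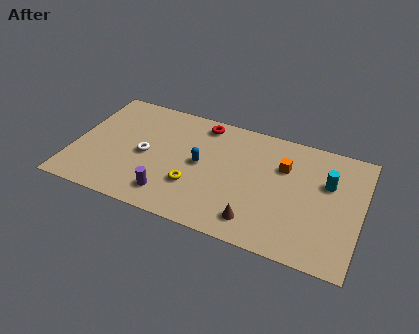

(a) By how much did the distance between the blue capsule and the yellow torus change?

-2.3

Before: roughly 4.0 units apart; after: 1.7. That's 2.3 units closer together.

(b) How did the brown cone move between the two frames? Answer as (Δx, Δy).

(2.4, 0.2)

From the two frames, the brown cone sits at roughly (7.8, 1.3) before and (10.2, 1.5) after.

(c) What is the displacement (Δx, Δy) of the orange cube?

(-2.2, 0.3)

The orange cube started near (13.5, 5.5) and ended near (11.3, 5.8).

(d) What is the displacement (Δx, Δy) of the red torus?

(-1.3, 1.8)

From the two frames, the red torus sits at roughly (8.0, 5.6) before and (6.7, 7.4) after.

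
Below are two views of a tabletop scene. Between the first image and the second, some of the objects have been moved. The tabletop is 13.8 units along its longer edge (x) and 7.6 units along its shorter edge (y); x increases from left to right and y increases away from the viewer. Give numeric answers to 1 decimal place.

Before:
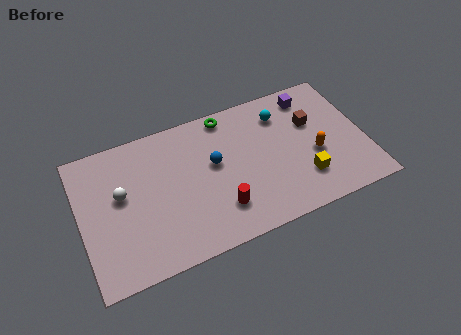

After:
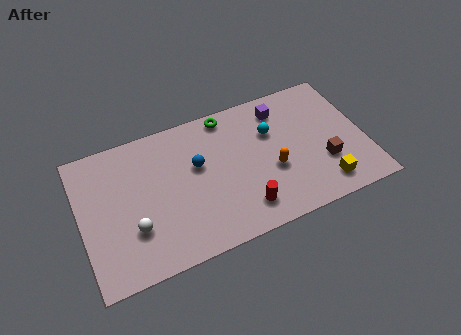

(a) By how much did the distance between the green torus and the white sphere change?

+0.8

Before: roughly 5.9 units apart; after: 6.7. That's 0.8 units further apart.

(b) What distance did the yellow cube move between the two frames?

1.1

From (10.6, 2.0) to (11.5, 1.3), the yellow cube covered √(0.9² + 0.7²) ≈ 1.1 units.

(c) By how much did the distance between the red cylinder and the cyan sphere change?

-1.3

They were about 5.3 units apart before and 4.0 after — 1.3 units closer together.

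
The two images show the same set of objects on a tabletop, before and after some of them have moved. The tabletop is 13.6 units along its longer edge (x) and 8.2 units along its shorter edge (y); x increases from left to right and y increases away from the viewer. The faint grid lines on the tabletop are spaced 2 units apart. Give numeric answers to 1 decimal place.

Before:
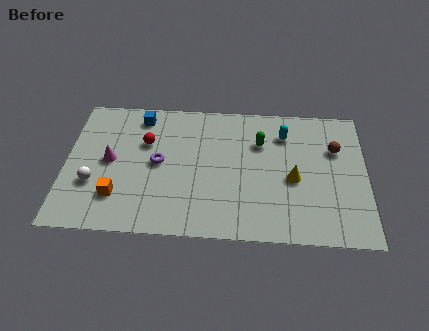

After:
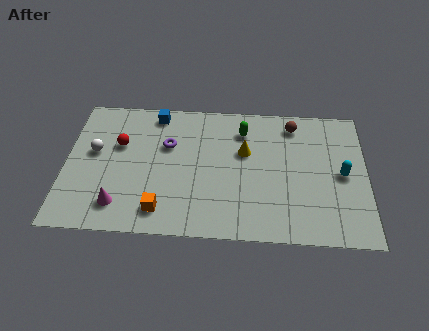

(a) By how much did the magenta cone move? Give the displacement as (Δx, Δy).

(0.5, -2.6)

The magenta cone was at about (2.0, 4.2) and moved to about (2.5, 1.6).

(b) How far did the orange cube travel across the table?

2.1

The orange cube moved from about (2.4, 2.1) to (4.4, 1.4), a distance of √(2.0² + 0.7²) ≈ 2.1.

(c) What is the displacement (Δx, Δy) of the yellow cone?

(-2.2, 1.5)

The yellow cone started near (10.3, 3.6) and ended near (8.1, 5.1).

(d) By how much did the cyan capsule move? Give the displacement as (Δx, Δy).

(2.6, -2.3)

The cyan capsule started near (9.9, 6.3) and ended near (12.5, 4.0).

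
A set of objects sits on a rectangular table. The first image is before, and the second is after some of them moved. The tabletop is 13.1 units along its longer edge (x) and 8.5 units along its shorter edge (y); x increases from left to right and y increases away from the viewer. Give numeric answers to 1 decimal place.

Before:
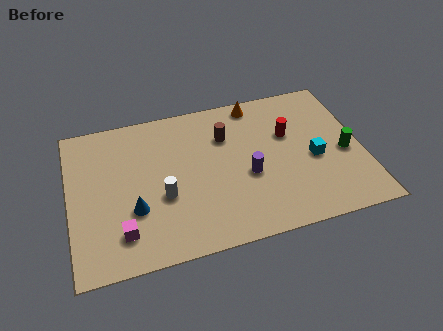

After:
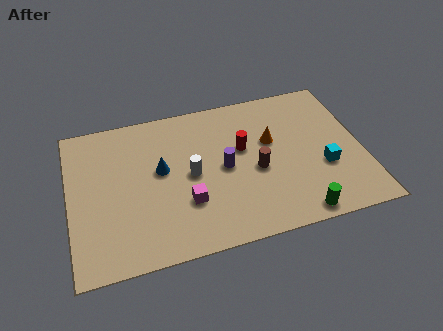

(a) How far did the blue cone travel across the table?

2.3

The blue cone was near (2.8, 2.9) before and (4.1, 4.8) after, so it travelled √(1.3² + 1.9²) ≈ 2.3 units.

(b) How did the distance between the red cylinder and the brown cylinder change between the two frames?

-1.4

The distance was about 2.9 in the first image and 1.5 in the second, so they moved 1.4 units closer together.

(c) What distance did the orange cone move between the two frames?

2.5

From (8.6, 7.6) to (9.1, 5.2), the orange cone covered √(0.5² + 2.4²) ≈ 2.5 units.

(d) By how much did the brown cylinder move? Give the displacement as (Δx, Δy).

(1.2, -2.3)

From the two frames, the brown cylinder sits at roughly (7.1, 6.0) before and (8.3, 3.7) after.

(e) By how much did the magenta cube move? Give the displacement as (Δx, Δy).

(2.9, 0.9)

From the two frames, the magenta cube sits at roughly (2.2, 1.8) before and (5.1, 2.7) after.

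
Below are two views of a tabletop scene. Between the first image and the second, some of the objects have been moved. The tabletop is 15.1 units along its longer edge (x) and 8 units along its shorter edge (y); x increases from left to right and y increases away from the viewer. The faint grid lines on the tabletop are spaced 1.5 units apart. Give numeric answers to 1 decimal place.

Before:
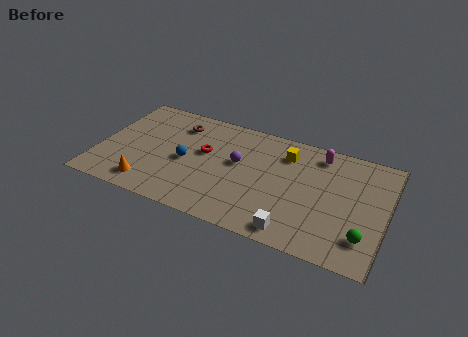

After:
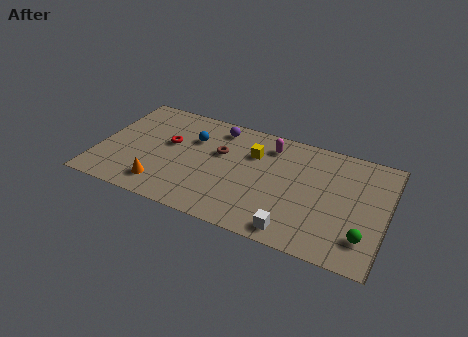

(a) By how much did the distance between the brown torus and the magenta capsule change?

-4.6

The distance was about 7.5 in the first image and 2.9 in the second, so they moved 4.6 units closer together.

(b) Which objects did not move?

the green sphere and the white cube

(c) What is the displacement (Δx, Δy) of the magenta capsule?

(-2.6, -0.3)

The magenta capsule was at about (11.4, 6.8) and moved to about (8.8, 6.5).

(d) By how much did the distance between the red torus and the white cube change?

+1.6

The distance was about 6.3 in the first image and 7.9 in the second, so they moved 1.6 units further apart.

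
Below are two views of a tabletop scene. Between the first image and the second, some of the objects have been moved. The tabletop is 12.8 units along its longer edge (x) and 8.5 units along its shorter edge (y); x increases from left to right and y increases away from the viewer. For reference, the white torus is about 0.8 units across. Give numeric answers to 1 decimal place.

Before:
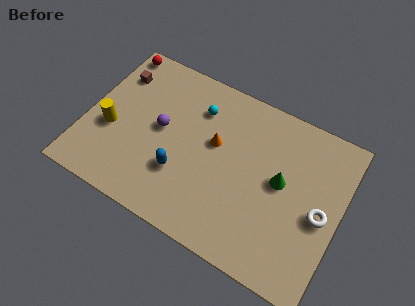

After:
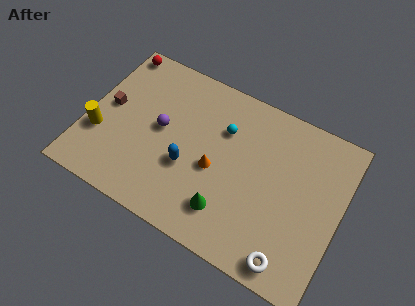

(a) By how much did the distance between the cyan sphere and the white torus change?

-0.7

They were about 7.1 units apart before and 6.4 after — 0.7 units closer together.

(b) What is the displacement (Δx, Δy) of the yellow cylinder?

(-0.5, -0.5)

From the two frames, the yellow cylinder sits at roughly (1.3, 3.4) before and (0.8, 2.9) after.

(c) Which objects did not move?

the red sphere and the purple sphere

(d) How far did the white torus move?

3.1

The white torus moved from about (11.9, 3.9) to (10.8, 1.0), a distance of √(1.1² + 2.9²) ≈ 3.1.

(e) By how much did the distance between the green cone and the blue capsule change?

-2.6

Before: roughly 5.2 units apart; after: 2.6. That's 2.6 units closer together.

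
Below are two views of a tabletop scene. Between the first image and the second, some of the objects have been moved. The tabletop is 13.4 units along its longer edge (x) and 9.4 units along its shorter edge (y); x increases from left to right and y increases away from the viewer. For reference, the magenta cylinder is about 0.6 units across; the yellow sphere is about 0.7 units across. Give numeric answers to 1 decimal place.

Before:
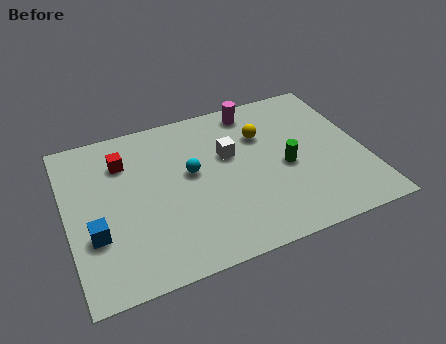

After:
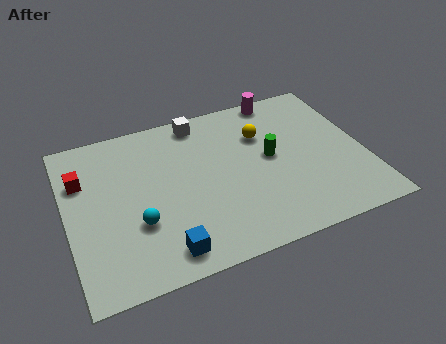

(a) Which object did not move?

the yellow sphere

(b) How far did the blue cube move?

3.5

The blue cube was near (1.1, 3.2) before and (4.0, 1.3) after, so it travelled √(2.9² + 1.9²) ≈ 3.5 units.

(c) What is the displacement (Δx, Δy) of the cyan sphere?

(-2.6, -2.1)

From the two frames, the cyan sphere sits at roughly (5.6, 5.3) before and (3.0, 3.2) after.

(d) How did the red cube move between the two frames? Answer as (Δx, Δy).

(-1.9, -0.5)

From the two frames, the red cube sits at roughly (2.7, 7.0) before and (0.8, 6.5) after.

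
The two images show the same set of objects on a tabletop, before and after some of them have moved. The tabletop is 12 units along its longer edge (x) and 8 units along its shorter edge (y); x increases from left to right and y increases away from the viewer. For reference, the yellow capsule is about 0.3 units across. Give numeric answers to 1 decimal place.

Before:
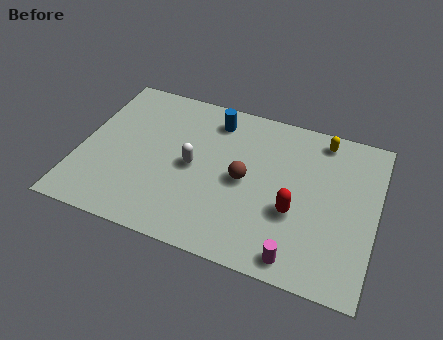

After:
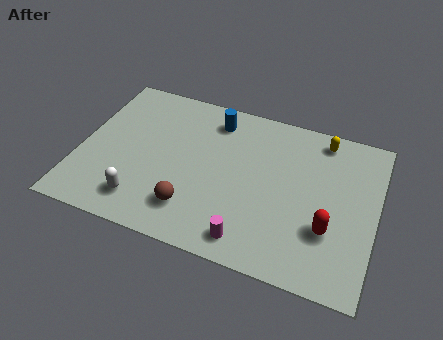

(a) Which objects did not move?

the blue cylinder and the yellow capsule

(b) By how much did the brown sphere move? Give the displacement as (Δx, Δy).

(-1.9, -2.1)

From the two frames, the brown sphere sits at roughly (6.7, 3.9) before and (4.8, 1.8) after.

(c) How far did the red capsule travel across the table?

1.5

From (8.8, 3.0) to (10.2, 2.6), the red capsule covered √(1.4² + 0.4²) ≈ 1.5 units.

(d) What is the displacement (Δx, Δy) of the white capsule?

(-1.8, -2.4)

The white capsule started near (4.6, 3.9) and ended near (2.8, 1.5).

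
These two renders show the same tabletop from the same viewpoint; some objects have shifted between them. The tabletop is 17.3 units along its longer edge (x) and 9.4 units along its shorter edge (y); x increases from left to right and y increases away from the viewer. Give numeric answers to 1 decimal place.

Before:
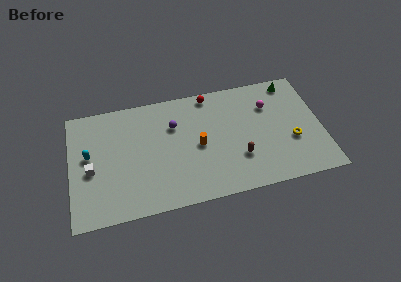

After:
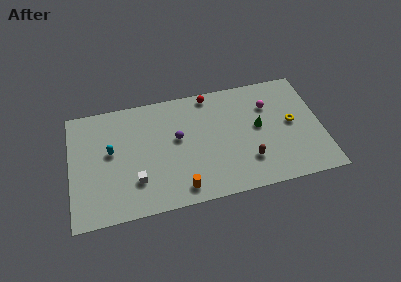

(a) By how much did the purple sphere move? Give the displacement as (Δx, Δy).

(0.2, -1.1)

The purple sphere started near (7.2, 6.5) and ended near (7.4, 5.4).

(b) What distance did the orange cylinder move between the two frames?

3.5

The orange cylinder moved from about (8.8, 4.5) to (7.4, 1.3), a distance of √(1.4² + 3.2²) ≈ 3.5.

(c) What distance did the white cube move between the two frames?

3.4

The white cube was near (1.4, 4.1) before and (4.4, 2.6) after, so it travelled √(3.0² + 1.5²) ≈ 3.4 units.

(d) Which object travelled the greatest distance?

the green cone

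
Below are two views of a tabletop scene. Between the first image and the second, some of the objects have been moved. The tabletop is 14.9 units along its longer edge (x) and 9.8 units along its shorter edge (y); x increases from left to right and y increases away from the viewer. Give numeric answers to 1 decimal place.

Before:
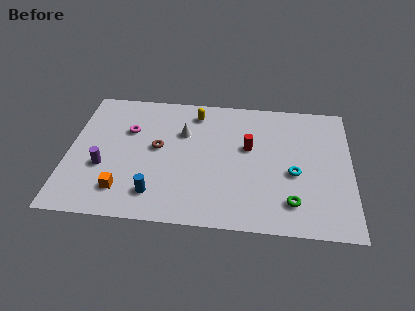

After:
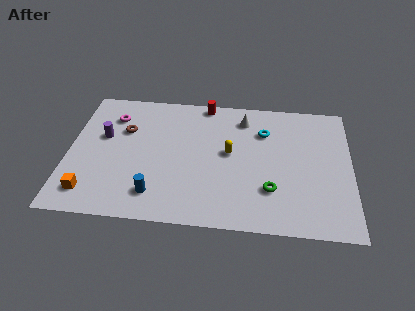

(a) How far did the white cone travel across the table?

3.5

The white cone was near (6.0, 6.6) before and (9.2, 8.0) after, so it travelled √(3.2² + 1.4²) ≈ 3.5 units.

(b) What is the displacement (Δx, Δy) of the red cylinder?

(-2.4, 3.2)

The red cylinder started near (9.5, 5.8) and ended near (7.1, 9.0).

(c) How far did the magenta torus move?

1.3

From (3.1, 6.5) to (2.2, 7.5), the magenta torus covered √(0.9² + 1.0²) ≈ 1.3 units.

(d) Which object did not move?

the blue cylinder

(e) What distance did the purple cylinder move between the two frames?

2.3

The purple cylinder was near (1.9, 3.6) before and (1.8, 5.9) after, so it travelled √(0.1² + 2.3²) ≈ 2.3 units.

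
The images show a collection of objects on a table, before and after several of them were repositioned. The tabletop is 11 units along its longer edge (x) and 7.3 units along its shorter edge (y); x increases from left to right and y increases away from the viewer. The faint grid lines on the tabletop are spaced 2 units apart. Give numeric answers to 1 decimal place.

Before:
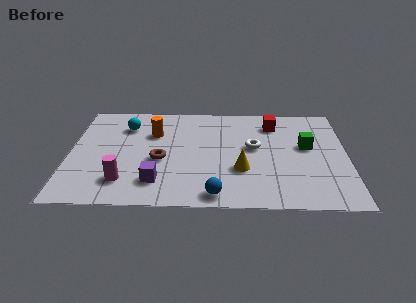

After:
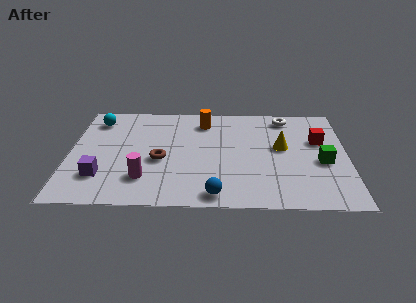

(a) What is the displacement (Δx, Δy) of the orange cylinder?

(2.0, 0.9)

The orange cylinder started near (3.3, 5.0) and ended near (5.3, 5.9).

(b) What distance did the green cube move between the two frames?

1.3

From (9.4, 4.2) to (10.0, 3.1), the green cube covered √(0.6² + 1.1²) ≈ 1.3 units.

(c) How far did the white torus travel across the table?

2.6

The white torus moved from about (7.3, 4.1) to (8.6, 6.3), a distance of √(1.3² + 2.2²) ≈ 2.6.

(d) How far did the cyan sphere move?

1.3

The cyan sphere moved from about (2.2, 5.5) to (1.0, 5.9), a distance of √(1.2² + 0.4²) ≈ 1.3.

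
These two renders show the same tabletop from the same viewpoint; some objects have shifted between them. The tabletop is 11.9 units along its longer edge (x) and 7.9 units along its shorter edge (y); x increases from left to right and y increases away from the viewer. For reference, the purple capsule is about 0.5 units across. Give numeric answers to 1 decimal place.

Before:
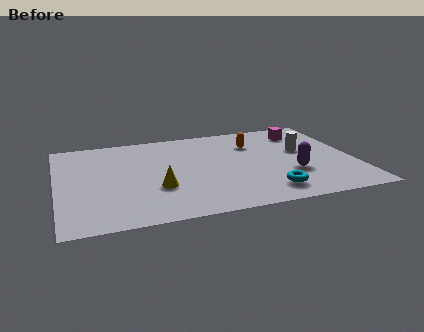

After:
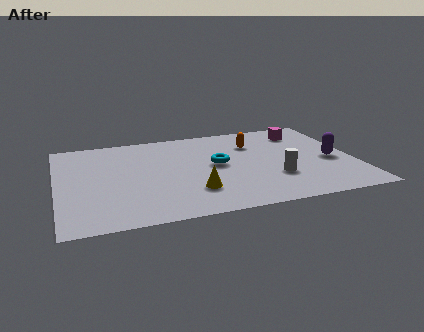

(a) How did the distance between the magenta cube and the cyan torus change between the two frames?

-1.0

Before: roughly 5.3 units apart; after: 4.3. That's 1.0 units closer together.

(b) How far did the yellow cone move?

1.5

The yellow cone was near (3.9, 2.7) before and (5.3, 2.1) after, so it travelled √(1.4² + 0.6²) ≈ 1.5 units.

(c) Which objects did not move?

the orange capsule and the magenta cube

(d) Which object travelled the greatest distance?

the cyan torus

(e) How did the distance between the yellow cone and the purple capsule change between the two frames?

+0.5

The distance was about 5.4 in the first image and 5.9 in the second, so they moved 0.5 units further apart.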